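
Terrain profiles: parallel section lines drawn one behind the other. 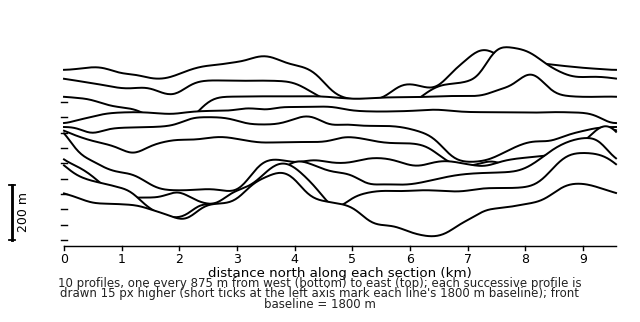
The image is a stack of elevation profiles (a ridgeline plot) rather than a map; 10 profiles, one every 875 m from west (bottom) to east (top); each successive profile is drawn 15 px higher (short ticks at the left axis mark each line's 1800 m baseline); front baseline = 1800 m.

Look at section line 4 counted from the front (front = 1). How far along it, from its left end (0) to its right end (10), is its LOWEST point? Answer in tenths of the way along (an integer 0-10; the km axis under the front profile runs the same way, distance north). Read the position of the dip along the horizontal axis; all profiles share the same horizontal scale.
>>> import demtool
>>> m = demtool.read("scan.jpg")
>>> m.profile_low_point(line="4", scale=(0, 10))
3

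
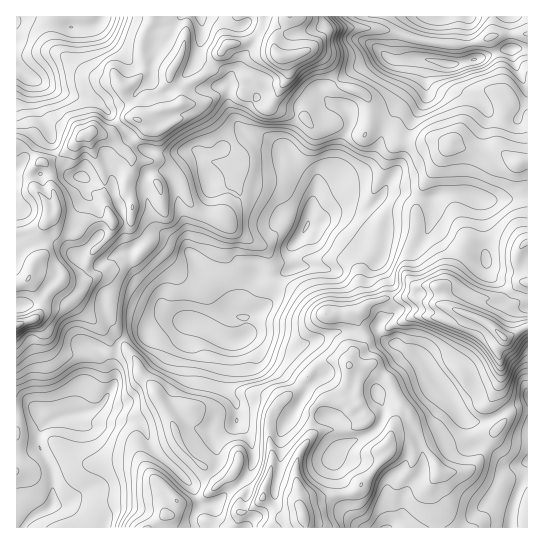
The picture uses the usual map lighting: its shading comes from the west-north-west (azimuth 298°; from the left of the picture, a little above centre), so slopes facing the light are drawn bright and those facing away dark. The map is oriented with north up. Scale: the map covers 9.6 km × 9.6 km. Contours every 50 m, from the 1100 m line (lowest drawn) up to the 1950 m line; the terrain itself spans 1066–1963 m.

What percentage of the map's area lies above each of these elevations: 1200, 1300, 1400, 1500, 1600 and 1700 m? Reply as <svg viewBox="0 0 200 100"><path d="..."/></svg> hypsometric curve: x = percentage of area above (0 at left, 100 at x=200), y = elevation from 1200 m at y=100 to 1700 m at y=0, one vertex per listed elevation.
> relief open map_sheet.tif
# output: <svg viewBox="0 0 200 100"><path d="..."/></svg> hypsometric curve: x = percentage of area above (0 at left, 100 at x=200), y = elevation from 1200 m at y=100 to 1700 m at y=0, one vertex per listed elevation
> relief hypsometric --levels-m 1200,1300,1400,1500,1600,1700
<svg viewBox="0 0 200 100"><path d="M188 100l-30-20-24-20-39-20-39-20-35-20"/></svg>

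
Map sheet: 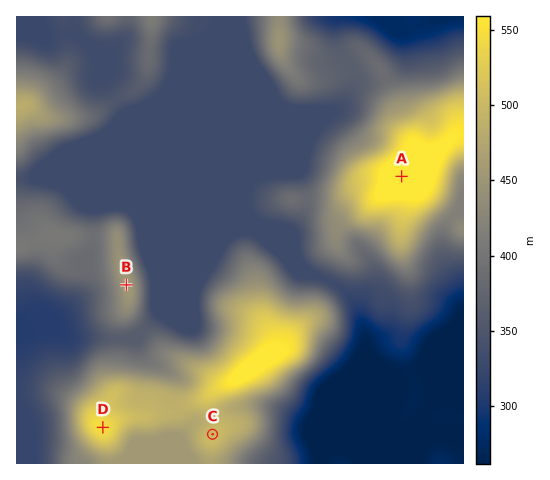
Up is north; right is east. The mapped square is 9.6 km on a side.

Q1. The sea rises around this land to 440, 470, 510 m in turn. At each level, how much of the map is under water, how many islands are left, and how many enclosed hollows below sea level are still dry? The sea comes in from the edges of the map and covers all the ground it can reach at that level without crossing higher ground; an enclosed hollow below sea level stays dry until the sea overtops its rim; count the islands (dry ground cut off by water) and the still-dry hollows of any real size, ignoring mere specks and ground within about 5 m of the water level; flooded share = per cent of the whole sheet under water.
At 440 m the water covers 79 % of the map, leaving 2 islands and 0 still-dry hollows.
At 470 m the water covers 85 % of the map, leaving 1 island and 0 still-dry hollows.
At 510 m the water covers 93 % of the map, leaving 2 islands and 0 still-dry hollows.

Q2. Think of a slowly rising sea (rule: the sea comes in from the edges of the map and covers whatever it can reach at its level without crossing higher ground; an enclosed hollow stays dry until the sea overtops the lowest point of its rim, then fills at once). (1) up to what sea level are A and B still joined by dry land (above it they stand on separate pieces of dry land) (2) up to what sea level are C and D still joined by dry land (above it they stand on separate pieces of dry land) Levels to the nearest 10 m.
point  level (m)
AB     330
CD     490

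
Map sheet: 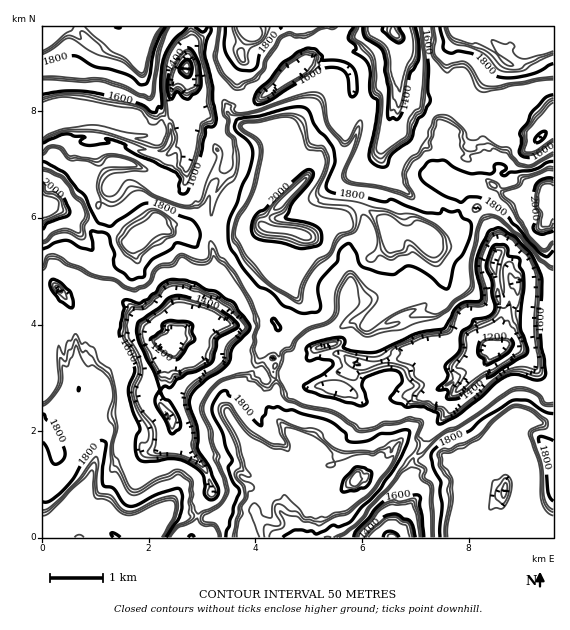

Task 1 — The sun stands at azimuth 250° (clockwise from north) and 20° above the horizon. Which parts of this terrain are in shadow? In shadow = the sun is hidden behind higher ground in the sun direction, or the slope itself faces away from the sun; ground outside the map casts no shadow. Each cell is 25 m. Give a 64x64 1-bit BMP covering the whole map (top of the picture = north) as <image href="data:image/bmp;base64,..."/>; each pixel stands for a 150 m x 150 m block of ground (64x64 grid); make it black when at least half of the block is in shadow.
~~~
<image width="64" height="64" href="data:image/bmp;base64,Qk0+AgAAAAAAAD4AAAAoAAAAQAAAAEAAAAABAAEAAAAAAAACAAATCwAAEwsAAAIAAAAAAAAA////AAAAAAAAAYAYAcAAAAAA4AIB4AAAAADwJgDwAAAAcPgkAvAAAQDw/AAB+ABDA/B+AABwAMMDuDwAAHgAwwP4eAAB/AADA/h4AADeAAMB+DAAAA4AAwH/4AAA3wAHAP4ADh4HAAcAdgA8PAeABwB3AHj5gcAHAP+A8+eTwAMA/wDgD4DwBwD/AeD+AfAfAP4AA+QD8AcA/gAXgAEYDwD/AD+AAwgAAf+ANgAHGAwH38AGAw84BCefwAMGABmALz/AA2AAD4AOP+ABgAAPgAg/4ADAAA4AAD/AAAAAFgAAPwAACAAcAAA7AAAMADzAAAWAAI4AGcAgAwAAzgAF4EABAADmAAfwAAYAAGYAB/AAAwAAYAAH8MAIgAAwACfwAAwEAAgAJ/AABAgADAQz4UQAAAA+ADPgBgDAAHkAc4CHAeAP8YnzgAcDwAIDH8AAP4PwAyD4AAB/w/QB/wQAAP/PwADwPAAA/+hAAH/4AOF94GAAf4AAAPIN4gAfgAAYHn9CAB/gCDw8P8IAf/AMfhg+wAB/8Az+AfDgAP/4Dg4AAMAA/vgeDgAAgCH8ODwGAAGBwNw4AAMAAcGAPDgAAQAH4Bg4fAAAAAPwDAB8AAAAA/AGAHwAAAAH8B8AfAAAAAfwHwB8AAAAB/BugP4AAEAH8AYB/gAAIAPwHgP8AAAAA/AcAfgAAA=="/>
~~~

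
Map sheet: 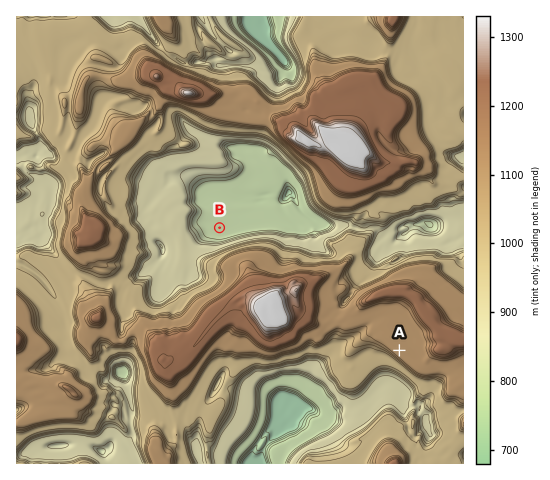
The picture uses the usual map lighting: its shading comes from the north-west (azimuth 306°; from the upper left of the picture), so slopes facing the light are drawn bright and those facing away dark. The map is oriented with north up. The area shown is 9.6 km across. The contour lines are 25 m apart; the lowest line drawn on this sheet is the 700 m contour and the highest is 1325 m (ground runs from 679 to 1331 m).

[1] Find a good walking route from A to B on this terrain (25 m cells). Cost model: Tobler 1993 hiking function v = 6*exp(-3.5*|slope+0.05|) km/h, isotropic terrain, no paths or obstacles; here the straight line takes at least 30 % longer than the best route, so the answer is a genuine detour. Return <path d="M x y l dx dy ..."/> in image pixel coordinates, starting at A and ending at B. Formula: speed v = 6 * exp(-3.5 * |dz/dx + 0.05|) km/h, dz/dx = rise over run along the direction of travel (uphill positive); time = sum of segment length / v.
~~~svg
<path d="M399 350l-10-10-3-1-8-9-2-1-2-2-4-2-30-16-1-2 0-3-3-5 0-4-7-14 0-7-1-2-9-5-11 0-7-3-4-5-5-2-2-5-7-3-6-6-14-7-33 0-5-2-5-6"/>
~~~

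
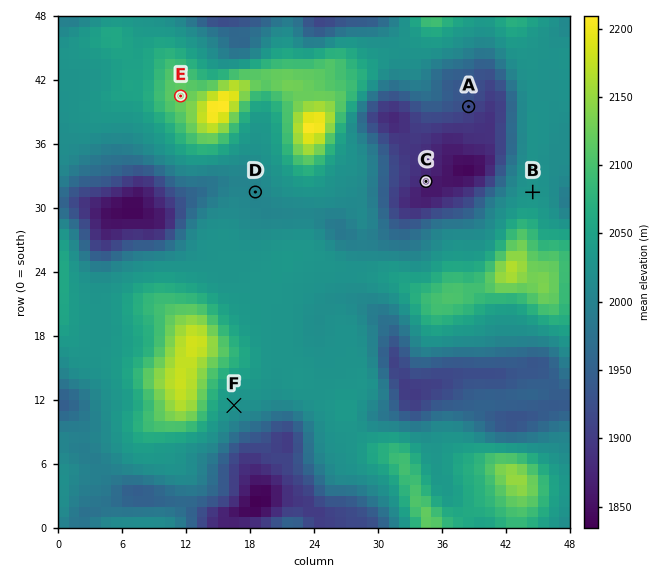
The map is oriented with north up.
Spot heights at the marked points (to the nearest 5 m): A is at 1920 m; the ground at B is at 2030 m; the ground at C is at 1870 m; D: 2005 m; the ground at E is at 2120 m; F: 2025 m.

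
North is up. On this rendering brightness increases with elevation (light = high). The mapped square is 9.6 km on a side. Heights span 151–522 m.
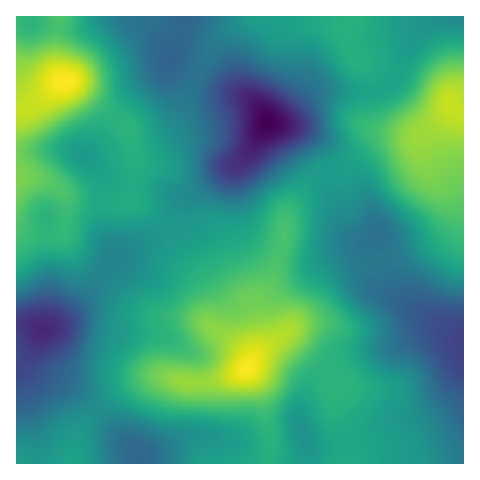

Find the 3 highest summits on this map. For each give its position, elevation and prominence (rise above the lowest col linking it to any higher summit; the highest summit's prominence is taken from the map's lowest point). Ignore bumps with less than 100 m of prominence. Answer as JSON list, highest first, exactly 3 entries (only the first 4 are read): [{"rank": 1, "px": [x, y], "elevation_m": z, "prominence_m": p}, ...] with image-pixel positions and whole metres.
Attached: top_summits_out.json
[{"rank": 1, "px": [66, 82], "elevation_m": 522, "prominence_m": 371}, {"rank": 2, "px": [248, 369], "elevation_m": 521, "prominence_m": 171}, {"rank": 3, "px": [449, 104], "elevation_m": 491, "prominence_m": 136}]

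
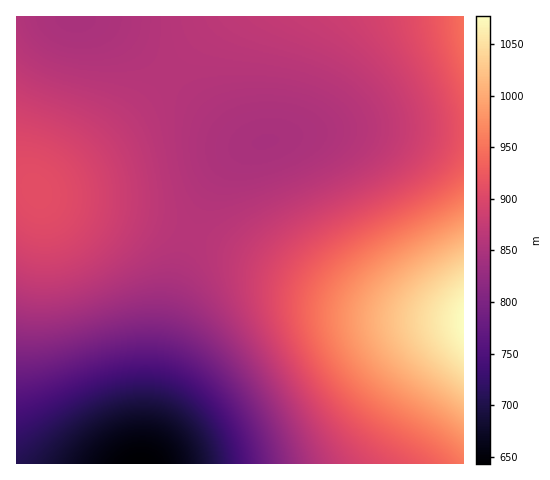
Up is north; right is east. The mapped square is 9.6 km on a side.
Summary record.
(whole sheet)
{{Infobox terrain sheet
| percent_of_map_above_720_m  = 94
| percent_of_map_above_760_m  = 90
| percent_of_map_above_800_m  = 86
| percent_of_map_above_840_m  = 81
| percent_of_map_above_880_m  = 40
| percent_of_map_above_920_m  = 19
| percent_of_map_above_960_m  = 11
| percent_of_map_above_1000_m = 6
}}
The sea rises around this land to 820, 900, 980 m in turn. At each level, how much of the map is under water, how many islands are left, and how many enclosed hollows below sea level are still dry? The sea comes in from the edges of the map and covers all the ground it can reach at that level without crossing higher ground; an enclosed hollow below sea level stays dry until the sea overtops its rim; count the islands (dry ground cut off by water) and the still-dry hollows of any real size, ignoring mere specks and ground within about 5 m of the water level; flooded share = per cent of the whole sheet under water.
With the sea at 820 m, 16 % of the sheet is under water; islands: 0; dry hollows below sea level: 0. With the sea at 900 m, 72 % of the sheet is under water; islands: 0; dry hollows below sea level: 0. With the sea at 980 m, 92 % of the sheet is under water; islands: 0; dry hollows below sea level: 0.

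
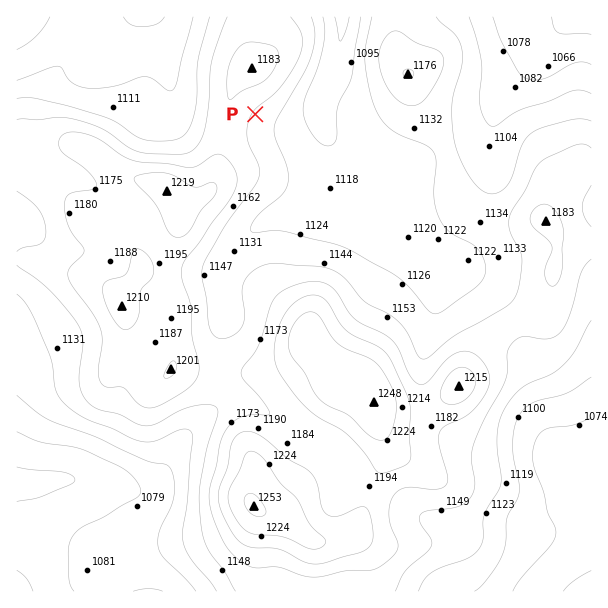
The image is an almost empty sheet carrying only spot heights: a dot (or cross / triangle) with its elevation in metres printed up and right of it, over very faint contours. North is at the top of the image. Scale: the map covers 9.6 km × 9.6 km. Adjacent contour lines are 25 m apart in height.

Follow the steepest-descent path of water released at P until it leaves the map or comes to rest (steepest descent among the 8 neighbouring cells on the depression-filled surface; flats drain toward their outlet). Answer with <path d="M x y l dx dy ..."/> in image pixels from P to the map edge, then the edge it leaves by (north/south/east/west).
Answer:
<path d="M255 114l6 6 3 2 44 0 10-11 2-3 0-6 1-1 0-3 11-20 0-3 3-6 0-4 1-2 0-4 2-2 0-6 1-1 0-8 2-1 1-24"/>
exit: north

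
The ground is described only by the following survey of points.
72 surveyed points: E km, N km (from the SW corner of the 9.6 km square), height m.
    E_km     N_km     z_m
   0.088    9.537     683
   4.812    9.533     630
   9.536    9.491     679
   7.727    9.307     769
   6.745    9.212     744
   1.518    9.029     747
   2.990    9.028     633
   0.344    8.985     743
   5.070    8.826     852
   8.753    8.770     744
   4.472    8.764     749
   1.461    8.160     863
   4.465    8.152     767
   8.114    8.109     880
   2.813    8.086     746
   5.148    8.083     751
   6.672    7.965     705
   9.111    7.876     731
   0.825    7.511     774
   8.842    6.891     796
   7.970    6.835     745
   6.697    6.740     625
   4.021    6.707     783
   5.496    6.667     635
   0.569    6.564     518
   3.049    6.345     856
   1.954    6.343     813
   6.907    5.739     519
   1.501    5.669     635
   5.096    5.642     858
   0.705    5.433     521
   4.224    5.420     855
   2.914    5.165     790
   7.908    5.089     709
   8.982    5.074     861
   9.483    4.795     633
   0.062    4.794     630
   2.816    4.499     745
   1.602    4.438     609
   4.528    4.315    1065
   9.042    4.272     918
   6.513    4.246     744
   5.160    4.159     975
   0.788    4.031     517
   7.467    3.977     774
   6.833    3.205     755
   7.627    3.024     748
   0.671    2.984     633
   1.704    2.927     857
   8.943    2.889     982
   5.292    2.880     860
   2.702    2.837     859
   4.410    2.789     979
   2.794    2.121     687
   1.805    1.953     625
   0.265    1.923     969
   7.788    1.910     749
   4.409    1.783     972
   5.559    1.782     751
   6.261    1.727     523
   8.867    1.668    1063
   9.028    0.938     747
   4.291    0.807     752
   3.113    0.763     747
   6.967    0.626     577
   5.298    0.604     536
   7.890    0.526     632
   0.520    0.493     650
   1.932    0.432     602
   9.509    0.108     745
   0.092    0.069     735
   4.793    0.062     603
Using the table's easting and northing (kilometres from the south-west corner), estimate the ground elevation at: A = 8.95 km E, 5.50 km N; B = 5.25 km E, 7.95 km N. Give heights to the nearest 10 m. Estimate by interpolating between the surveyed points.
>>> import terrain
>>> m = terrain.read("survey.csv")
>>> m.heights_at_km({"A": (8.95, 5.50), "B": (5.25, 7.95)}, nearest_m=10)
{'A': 860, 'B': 740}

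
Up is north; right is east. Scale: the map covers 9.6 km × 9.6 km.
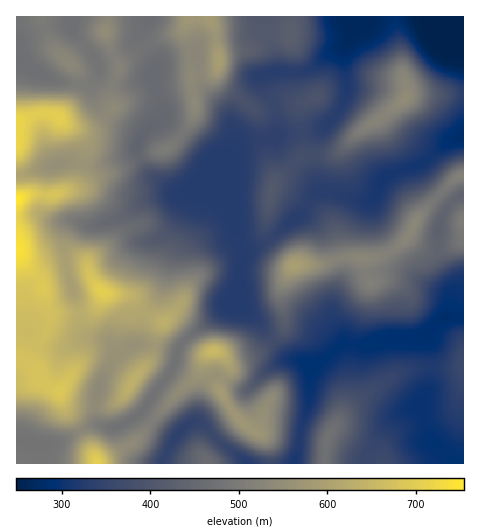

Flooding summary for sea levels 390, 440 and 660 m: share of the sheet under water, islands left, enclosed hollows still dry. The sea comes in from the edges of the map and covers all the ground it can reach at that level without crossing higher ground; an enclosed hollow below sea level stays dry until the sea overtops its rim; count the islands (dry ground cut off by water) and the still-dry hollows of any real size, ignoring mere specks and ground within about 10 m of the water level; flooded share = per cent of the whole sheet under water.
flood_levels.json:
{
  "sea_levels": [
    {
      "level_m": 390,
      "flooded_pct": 40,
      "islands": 2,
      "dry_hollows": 0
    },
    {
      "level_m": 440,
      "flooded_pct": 50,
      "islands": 1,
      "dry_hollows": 0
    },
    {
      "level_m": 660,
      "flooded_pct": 95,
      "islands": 1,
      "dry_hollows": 0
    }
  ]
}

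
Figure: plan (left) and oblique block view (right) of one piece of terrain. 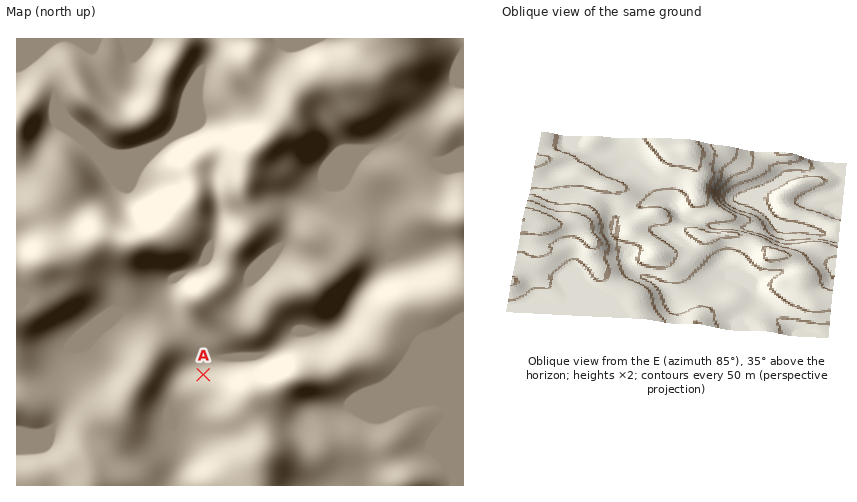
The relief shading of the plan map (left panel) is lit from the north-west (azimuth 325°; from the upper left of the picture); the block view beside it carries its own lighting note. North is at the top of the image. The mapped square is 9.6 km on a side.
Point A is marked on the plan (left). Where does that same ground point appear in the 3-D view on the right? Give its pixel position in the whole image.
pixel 605 211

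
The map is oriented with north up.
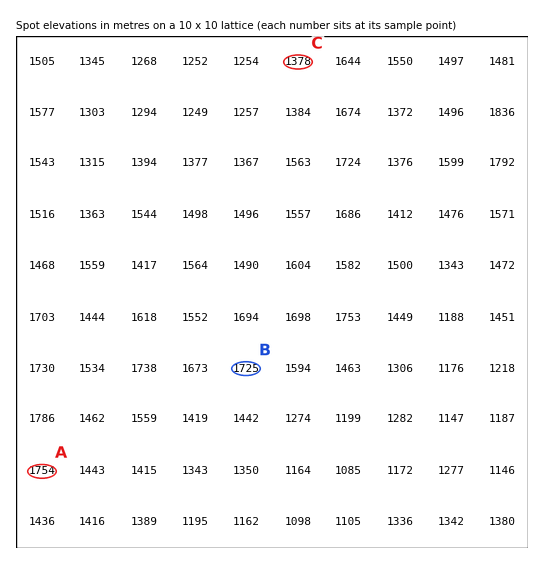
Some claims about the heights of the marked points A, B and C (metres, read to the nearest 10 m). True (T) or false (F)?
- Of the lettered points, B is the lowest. F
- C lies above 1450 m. F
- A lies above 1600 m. T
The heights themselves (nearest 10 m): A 1750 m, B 1730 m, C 1380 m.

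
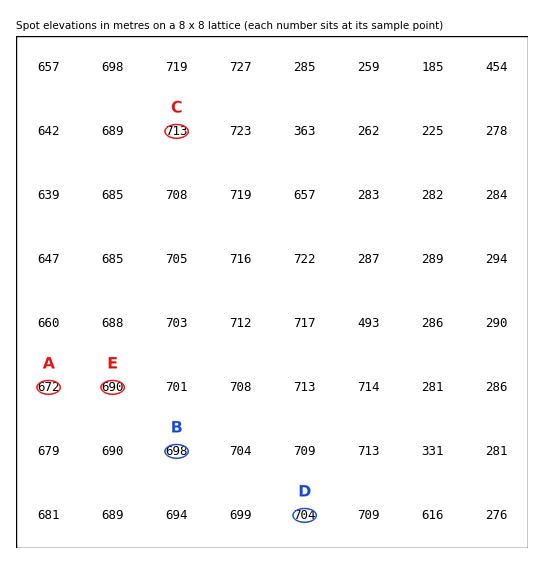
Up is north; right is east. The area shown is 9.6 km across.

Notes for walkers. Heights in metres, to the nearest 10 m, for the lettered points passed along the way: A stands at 670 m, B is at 700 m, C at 710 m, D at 700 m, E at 690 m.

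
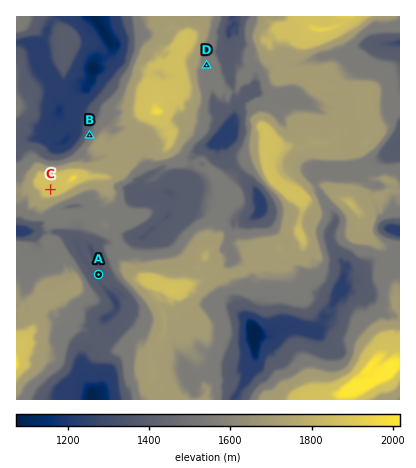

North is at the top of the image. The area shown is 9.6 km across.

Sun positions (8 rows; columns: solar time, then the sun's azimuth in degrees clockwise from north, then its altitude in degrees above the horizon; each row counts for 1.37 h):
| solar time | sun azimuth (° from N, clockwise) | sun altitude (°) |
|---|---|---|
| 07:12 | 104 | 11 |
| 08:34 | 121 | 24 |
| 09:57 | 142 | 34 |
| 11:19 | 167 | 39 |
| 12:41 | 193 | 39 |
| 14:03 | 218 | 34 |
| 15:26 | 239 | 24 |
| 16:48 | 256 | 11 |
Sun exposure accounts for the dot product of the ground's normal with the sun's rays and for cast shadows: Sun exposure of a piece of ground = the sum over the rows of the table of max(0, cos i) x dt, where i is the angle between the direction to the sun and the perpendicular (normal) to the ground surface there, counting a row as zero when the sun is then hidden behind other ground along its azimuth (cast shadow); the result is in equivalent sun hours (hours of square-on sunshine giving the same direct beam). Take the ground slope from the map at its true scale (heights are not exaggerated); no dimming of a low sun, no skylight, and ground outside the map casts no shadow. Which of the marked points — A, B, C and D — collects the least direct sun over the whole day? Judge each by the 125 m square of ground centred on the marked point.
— B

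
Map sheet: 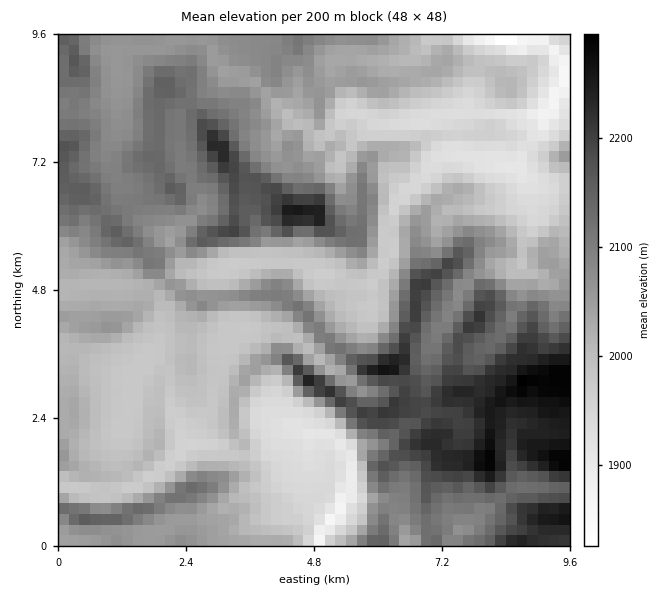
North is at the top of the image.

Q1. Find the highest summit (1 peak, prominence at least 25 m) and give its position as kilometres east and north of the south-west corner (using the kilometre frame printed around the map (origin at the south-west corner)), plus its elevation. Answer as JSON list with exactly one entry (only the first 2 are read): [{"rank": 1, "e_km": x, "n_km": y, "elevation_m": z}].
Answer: [{"rank": 1, "e_km": 8.71, "n_km": 3.06, "elevation_m": 2303}]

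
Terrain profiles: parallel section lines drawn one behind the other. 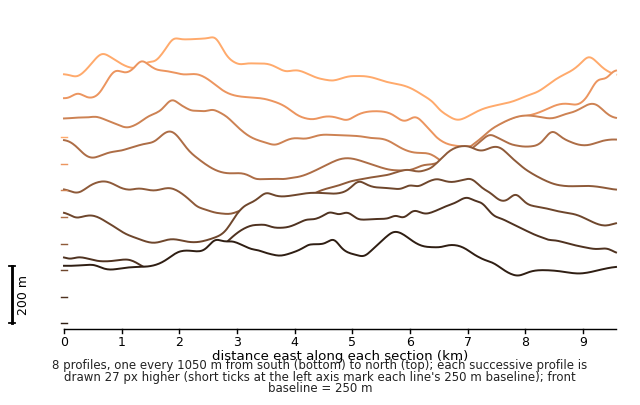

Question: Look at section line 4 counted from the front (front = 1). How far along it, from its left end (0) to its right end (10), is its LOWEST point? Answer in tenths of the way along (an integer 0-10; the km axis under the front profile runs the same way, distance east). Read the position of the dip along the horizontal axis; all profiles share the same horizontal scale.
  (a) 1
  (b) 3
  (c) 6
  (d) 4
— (b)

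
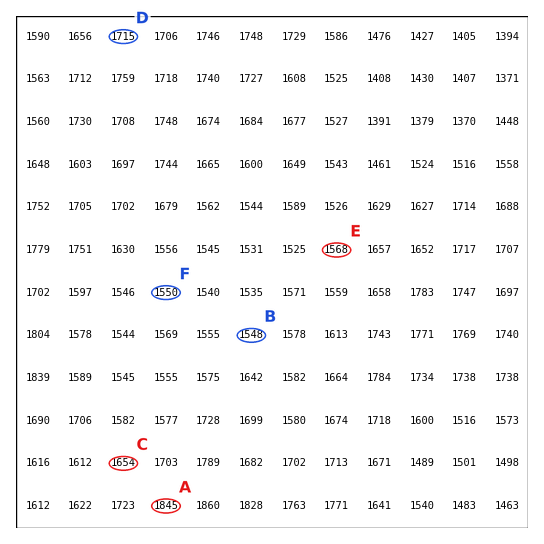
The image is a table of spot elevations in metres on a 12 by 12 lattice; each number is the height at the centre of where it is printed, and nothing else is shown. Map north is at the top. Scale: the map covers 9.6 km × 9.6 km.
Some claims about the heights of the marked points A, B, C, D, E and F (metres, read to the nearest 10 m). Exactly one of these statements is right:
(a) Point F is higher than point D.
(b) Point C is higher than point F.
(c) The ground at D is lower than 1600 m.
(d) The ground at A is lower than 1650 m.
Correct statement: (b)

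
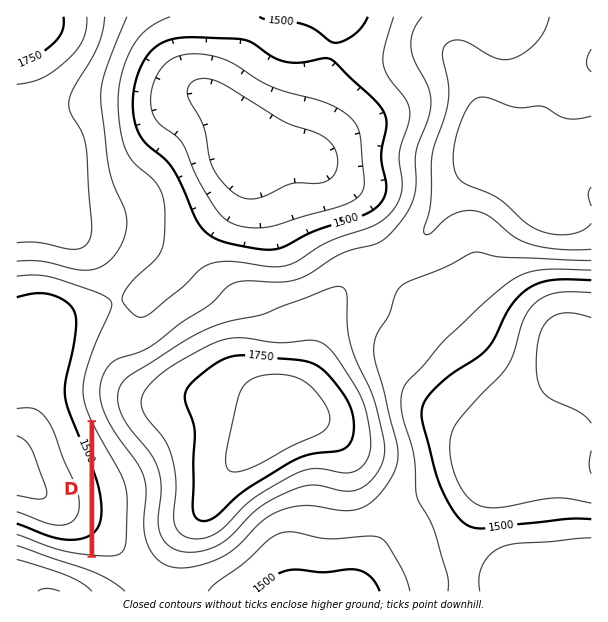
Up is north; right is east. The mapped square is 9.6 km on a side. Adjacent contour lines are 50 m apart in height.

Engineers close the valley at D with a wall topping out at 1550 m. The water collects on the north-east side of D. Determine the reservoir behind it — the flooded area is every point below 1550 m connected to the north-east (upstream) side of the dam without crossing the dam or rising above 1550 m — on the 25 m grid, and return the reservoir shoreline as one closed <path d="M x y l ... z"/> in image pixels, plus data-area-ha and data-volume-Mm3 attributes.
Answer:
<path d="M95 427l-1 128 22 1 6-3 4-7 0-7 1-2 0-46-1-2-2-9-9-18-7-10-13-25z" data-area-ha="90" data-volume-Mm3="22.38"/>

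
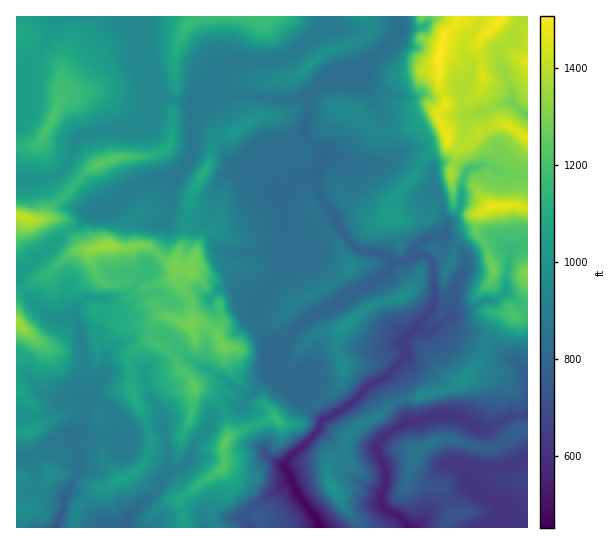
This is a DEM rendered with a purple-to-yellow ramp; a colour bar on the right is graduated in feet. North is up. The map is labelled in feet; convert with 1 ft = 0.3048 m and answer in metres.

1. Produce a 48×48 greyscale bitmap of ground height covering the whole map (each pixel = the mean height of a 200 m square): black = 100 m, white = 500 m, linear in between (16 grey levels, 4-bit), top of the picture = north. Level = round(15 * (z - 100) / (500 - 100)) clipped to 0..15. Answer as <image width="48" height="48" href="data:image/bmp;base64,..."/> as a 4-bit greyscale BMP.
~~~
<image width="48" height="48" href="data:image/bmp;base64,Qk32BAAAAAAAAHYAAAAoAAAAMAAAADAAAAABAAQAAAAAAIAEAAATCwAAEwsAABAAAAAAAAAAAAAAABEREQAiIiIAMzMzAERERABVVVUAZmZmAHd3dwCIiIgAmZmZAKqqqgC7u7sAzMzMAN3d3QDu7u4A////AHdlZ2ZmVnd4h3ZVVUQyI0VUQyM0REMzM3d2V3ZmZnd4h3ZVVUQyJGZUMzRERVQzM3d2Z3d3ZmeJiHh2VEMiRnZDNEREREMzM3d3ZneHd2aImIiHZDMjV3ZUNFVERDMzRHd3dneIiHZ3iZmYdTI0Z3ZUNGVURDNERHd3dmd3iHdneJqYdTI0Z3ZkNGZUQzM0RGZ3Zmd3d4d3eJqYZTI1Z3ZTNGZURERERHdmZmZ2Z4d4eJqYZWQ0ZnZTRWZlVVVVRIh2ZmZmZ4d4h4qodndTRmdUNFVWZVRFVYiHZmZ2d4d5mImZmJh2NWZ2QzREREREVYh3dmd3eIeImIiIiZh2Q0VmZUMzM0RERIh3d2d3iYiJqYh3iIZmZURVZlVUREVVVYh3dmZ4mYiZqZiHd2ZmZmREVWd3ZmZmVYh3d3d4mImaqpiIZmZmZmZERFVnd3dmZYiIh3d4iImaqZmYZmZmZnZVREVWZ3d2ZYiZh3d4mImqmZqYZmZmZndlVERVZnd2ZZmpl3iImZmqqquqdmZmZ3ZVVERVVmd2Zqqph3iImaqqqqupZmZmZ3ZlVERFVWd3d7uYh3iJmaqquqqXZmZmd3dlVEREVWd4ibmHd4iZmaqru6qGZmZmZnh2VVRERWeJqqiIh4mZmaqqqql2ZmZmVWZ3ZmVEVWiZqpiIiIiJmaqqqZhmZmZ3ZlVnd3ZUVXiImomZiZmqmqqrqpdmZmZmdmVVZndVVXmpmomZmZqqqqq7updmZmZmZnZlVmdlZWiqq4iZmaqqqqq7uod3ZmZmZndmVVZlZmi6q5iJqru7qqqrundmZmZmZnZmVVVWZmiqqpmImrvLu6qaqXd2ZmZmZmZmZmVmZnqqqrqpmaqpmYiIiHd2ZmZmZmZ3d3ZlZ5qqqsy6mId3d3d4h3d2ZmZmZmd4iId2aKu7qsu6mHd3d3d4h3d2ZmZmZWd4iId3eb3MzJmamHd3d3d3h3dmZmZmZmZ3iHd3iazd3IiJmYd3d3d3iHdmZmZmZmZneId3may7u4iIiZiHd2ZniHZmZmZmZmZmd4d3uru7u4iIiZqYh3dmeYZmZmZmZmZmZ3h4u6q7u4mYiJqqqZh3aIZmZmZmZmZmZneIvLu7u5mZh4iZmZmHZ3d2ZmZmZmZnd3eKzMu7vJmph3d3d3iHZ3eHZmZmZmZ3d3iL3MzLzYmqiHd3d3eHZ3eId2ZmZnd3d4ic3MzM3IiamYiHd3eHZnd3h3dmZ3d3d4it3MzMy4iaqZmId3eHZmd3d3ZmZ3d3d4m93MzMu4iaqpmYh3d3ZmZmZmZmZnZmd3m83MzMvIiZqpmYh3eIdmZnd3d2ZmZmd4q9zMzMzIiJqZmId3eIdmZnd3d3ZmZmeJvN3M3MzIiJmYiId3eId2ZmZnd4dmZmZ5vd3MzMzYiJmYiId3iId3d3d3Znd3dmZorN3c3MzZiIiIiId3iZh3d4iId2d3d3ZnrN3d3MzJiIiIiHd3iJmIiJmZh3Znd3Zmmt3d3dzIiIiIh3d3iJmZmZqpmHZnd3dmms3d3dzA=="/>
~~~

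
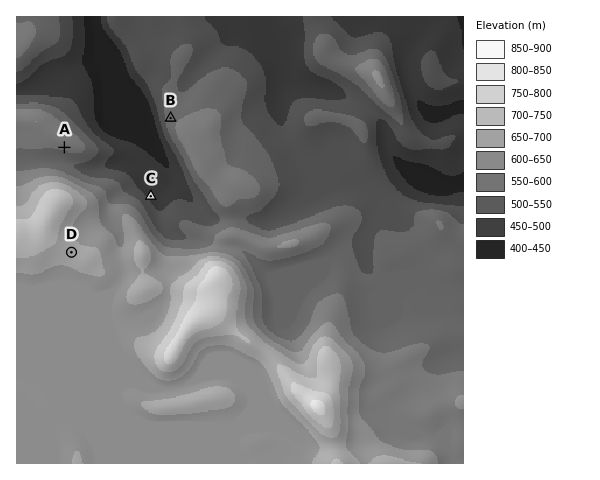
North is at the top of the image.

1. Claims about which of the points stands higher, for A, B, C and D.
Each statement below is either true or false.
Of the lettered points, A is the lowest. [false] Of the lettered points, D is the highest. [true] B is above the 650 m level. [false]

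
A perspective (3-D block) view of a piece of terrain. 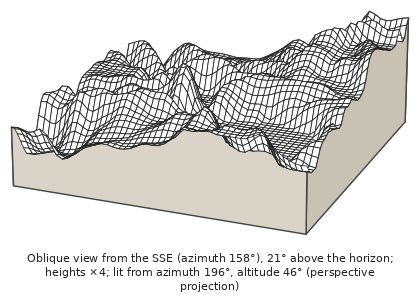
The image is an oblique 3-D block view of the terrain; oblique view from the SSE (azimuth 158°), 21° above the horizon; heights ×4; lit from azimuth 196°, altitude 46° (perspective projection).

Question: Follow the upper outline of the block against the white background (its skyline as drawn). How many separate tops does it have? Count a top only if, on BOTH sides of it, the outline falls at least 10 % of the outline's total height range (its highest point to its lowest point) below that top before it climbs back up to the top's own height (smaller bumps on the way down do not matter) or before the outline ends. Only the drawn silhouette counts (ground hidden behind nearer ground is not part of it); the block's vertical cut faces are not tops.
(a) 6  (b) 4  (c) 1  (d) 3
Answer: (d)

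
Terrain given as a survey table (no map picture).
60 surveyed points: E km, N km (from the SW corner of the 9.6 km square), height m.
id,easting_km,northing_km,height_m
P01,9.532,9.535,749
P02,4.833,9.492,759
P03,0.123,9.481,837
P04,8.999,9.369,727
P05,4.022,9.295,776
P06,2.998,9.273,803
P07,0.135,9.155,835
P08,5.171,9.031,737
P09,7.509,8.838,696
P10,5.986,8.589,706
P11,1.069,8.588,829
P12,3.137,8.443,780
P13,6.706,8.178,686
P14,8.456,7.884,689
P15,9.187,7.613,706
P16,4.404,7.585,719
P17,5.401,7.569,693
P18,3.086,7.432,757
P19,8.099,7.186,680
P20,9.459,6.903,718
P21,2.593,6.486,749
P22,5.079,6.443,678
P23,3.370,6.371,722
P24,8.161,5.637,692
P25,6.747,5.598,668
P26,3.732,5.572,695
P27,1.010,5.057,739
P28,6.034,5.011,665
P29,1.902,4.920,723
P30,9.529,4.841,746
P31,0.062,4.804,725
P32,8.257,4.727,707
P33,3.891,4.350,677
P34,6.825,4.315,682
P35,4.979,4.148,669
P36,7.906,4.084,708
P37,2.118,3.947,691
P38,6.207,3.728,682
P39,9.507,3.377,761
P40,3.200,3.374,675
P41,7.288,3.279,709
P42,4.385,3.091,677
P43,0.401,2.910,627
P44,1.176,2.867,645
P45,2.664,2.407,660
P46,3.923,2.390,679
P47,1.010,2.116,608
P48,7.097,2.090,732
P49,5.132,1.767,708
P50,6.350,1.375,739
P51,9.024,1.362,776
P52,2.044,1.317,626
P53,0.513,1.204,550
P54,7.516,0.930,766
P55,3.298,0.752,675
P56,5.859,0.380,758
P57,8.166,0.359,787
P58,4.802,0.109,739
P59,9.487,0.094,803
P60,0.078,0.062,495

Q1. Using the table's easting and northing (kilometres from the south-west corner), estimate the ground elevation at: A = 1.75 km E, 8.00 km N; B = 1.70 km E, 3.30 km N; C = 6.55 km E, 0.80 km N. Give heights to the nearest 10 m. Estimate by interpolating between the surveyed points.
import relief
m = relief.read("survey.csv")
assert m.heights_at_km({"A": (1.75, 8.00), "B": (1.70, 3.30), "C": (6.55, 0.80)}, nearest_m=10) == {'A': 810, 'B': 670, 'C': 760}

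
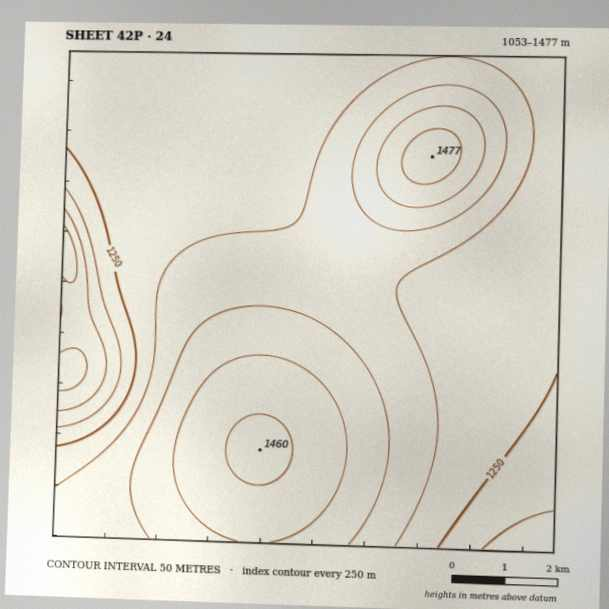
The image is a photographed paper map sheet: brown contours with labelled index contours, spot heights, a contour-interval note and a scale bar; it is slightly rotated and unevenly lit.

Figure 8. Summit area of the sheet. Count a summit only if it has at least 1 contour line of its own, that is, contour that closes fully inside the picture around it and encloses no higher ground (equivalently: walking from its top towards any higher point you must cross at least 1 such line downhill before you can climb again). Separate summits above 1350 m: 2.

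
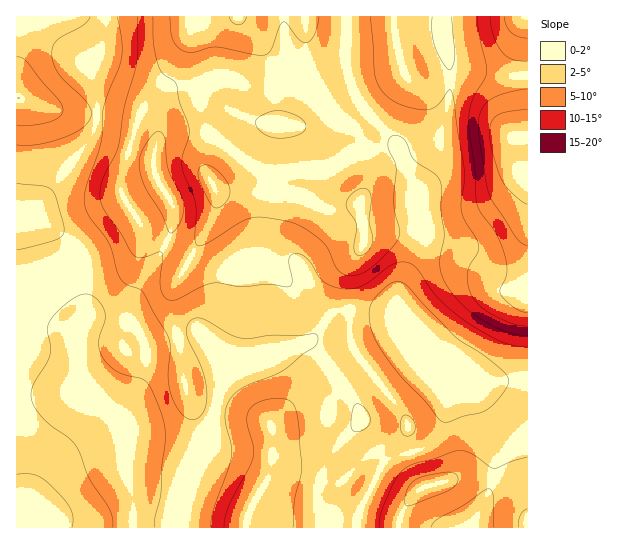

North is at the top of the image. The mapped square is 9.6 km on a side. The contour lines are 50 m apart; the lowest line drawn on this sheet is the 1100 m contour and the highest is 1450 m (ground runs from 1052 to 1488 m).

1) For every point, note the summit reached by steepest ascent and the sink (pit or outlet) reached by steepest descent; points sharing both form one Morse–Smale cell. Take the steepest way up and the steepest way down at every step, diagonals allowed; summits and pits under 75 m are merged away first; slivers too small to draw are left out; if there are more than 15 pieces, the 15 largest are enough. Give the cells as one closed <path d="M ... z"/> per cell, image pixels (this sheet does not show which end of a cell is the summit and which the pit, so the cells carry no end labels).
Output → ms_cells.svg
<path d="M346 16l-241 1-2 25-4 9-10 11 7 32 1 23-2 12-10 16 16-2 49 16 3 3 3 15 13 21 4 11-1 20-11 24-21 32-13 32-2 2-10 0 18 5 7 9 6 12 41-10 14 0 26 32 10 0 28-7 24-12 22-8 20-25 10-4 29 0 30 6-3-12 2-14 24-46 2-19-9-25-4-19-15-37-34-39-11-19-7-25z"/><path d="M101 143l-11 0-4 2-51 66-10 8-9 2 1 307 164 0 0-25 11-20 15-37 6-21 8-42 7-16-27-32-14 0-41 10-6-12-7-9-18-5 10 0 2-2 13-32 21-32 11-24 1-20-4-11-13-21-3-15-3-3z"/><path d="M370 311l-29 0-8 2-22 27-22 8-24 12-20 5-16 2-2 2-20 77-15 37-11 20 1 25 346-1 0-146-63 0-22 6-8-6-15-19-19-43-7-4z"/><path d="M442 16l-95 1-2 45 7 25 11 19 34 39 15 37 4 19 9 25-2 19-24 46 0 22 21 49 18 22 9 3 18-6 62-1 1-303-29-1-48-9-8-29z"/><path d="M105 16l-89 1 1 203 8-1 10-8 49-64 11-18 2-26-8-41 10-11 4-9 2-12z"/><path d="M527 16l-84 0 0 22 8 28 48 10 28 0z"/>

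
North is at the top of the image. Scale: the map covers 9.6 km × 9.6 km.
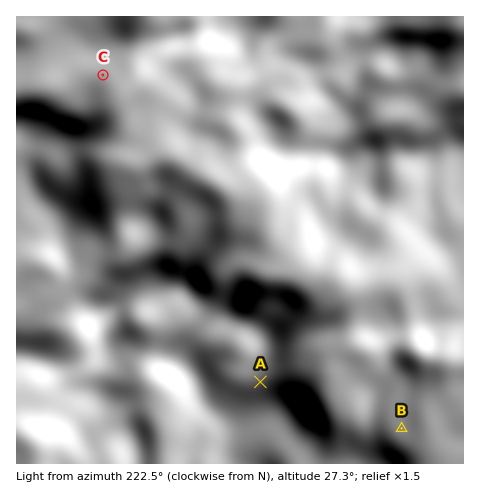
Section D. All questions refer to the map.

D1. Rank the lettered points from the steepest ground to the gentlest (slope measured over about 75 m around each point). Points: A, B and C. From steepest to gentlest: C A B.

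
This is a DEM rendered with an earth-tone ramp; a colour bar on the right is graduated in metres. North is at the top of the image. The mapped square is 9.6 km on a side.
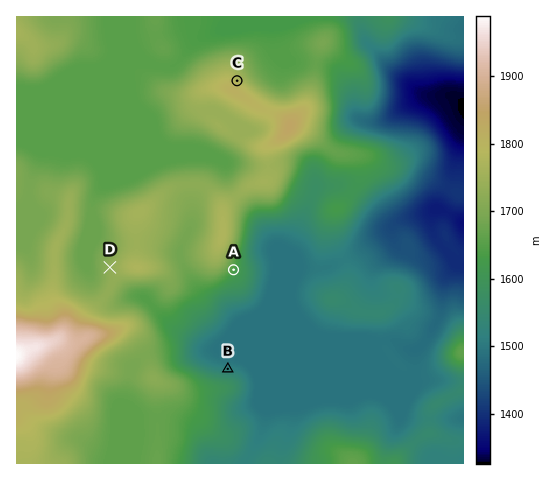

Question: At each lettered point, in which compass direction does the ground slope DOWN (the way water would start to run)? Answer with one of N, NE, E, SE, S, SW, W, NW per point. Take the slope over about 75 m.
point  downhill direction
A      SE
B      N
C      NE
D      W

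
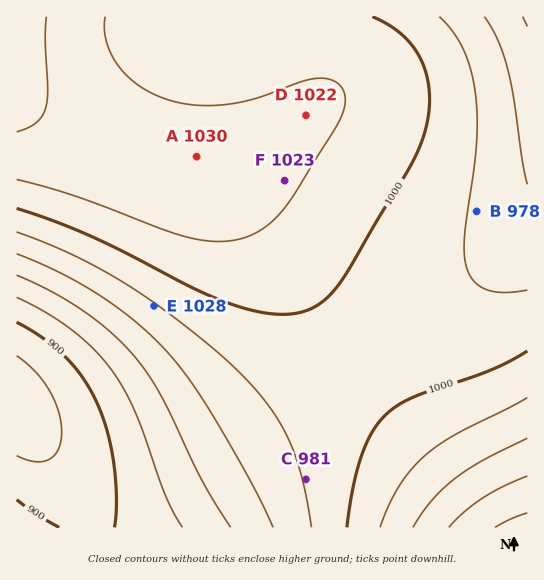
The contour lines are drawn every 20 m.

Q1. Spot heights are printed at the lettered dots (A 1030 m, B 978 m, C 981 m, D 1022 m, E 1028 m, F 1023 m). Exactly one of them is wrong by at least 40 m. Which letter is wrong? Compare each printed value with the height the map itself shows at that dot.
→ E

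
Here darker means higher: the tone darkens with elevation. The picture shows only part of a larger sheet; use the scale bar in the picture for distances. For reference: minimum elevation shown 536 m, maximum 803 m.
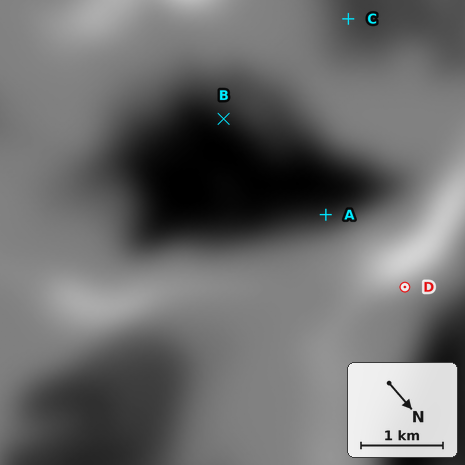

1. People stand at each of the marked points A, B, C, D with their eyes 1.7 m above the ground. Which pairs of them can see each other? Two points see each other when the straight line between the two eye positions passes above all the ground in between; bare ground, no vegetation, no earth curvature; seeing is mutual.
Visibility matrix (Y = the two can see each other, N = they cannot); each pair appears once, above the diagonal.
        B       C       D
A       N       N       Y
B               Y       N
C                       N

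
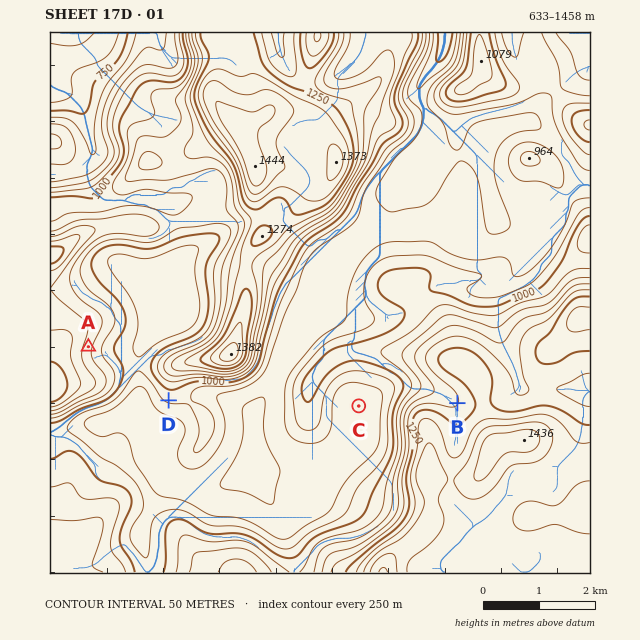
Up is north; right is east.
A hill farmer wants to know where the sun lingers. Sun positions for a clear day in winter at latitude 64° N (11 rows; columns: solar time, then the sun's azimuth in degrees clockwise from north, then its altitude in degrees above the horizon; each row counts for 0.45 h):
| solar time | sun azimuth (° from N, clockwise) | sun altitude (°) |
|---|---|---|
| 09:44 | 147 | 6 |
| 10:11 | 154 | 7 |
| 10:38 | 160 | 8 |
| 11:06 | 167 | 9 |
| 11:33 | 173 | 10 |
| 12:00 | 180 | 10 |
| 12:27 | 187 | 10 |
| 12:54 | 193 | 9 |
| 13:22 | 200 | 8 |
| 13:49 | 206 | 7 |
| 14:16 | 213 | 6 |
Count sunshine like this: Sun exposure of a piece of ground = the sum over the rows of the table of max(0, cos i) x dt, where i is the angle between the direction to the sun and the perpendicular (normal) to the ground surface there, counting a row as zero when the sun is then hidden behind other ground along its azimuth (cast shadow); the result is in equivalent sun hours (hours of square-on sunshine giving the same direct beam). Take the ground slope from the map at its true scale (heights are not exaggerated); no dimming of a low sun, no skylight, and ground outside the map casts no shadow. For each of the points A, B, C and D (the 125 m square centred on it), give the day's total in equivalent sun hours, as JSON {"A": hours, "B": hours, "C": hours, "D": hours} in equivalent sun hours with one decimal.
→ {"A": 1.0, "B": 0.2, "C": 0.5, "D": 1.6}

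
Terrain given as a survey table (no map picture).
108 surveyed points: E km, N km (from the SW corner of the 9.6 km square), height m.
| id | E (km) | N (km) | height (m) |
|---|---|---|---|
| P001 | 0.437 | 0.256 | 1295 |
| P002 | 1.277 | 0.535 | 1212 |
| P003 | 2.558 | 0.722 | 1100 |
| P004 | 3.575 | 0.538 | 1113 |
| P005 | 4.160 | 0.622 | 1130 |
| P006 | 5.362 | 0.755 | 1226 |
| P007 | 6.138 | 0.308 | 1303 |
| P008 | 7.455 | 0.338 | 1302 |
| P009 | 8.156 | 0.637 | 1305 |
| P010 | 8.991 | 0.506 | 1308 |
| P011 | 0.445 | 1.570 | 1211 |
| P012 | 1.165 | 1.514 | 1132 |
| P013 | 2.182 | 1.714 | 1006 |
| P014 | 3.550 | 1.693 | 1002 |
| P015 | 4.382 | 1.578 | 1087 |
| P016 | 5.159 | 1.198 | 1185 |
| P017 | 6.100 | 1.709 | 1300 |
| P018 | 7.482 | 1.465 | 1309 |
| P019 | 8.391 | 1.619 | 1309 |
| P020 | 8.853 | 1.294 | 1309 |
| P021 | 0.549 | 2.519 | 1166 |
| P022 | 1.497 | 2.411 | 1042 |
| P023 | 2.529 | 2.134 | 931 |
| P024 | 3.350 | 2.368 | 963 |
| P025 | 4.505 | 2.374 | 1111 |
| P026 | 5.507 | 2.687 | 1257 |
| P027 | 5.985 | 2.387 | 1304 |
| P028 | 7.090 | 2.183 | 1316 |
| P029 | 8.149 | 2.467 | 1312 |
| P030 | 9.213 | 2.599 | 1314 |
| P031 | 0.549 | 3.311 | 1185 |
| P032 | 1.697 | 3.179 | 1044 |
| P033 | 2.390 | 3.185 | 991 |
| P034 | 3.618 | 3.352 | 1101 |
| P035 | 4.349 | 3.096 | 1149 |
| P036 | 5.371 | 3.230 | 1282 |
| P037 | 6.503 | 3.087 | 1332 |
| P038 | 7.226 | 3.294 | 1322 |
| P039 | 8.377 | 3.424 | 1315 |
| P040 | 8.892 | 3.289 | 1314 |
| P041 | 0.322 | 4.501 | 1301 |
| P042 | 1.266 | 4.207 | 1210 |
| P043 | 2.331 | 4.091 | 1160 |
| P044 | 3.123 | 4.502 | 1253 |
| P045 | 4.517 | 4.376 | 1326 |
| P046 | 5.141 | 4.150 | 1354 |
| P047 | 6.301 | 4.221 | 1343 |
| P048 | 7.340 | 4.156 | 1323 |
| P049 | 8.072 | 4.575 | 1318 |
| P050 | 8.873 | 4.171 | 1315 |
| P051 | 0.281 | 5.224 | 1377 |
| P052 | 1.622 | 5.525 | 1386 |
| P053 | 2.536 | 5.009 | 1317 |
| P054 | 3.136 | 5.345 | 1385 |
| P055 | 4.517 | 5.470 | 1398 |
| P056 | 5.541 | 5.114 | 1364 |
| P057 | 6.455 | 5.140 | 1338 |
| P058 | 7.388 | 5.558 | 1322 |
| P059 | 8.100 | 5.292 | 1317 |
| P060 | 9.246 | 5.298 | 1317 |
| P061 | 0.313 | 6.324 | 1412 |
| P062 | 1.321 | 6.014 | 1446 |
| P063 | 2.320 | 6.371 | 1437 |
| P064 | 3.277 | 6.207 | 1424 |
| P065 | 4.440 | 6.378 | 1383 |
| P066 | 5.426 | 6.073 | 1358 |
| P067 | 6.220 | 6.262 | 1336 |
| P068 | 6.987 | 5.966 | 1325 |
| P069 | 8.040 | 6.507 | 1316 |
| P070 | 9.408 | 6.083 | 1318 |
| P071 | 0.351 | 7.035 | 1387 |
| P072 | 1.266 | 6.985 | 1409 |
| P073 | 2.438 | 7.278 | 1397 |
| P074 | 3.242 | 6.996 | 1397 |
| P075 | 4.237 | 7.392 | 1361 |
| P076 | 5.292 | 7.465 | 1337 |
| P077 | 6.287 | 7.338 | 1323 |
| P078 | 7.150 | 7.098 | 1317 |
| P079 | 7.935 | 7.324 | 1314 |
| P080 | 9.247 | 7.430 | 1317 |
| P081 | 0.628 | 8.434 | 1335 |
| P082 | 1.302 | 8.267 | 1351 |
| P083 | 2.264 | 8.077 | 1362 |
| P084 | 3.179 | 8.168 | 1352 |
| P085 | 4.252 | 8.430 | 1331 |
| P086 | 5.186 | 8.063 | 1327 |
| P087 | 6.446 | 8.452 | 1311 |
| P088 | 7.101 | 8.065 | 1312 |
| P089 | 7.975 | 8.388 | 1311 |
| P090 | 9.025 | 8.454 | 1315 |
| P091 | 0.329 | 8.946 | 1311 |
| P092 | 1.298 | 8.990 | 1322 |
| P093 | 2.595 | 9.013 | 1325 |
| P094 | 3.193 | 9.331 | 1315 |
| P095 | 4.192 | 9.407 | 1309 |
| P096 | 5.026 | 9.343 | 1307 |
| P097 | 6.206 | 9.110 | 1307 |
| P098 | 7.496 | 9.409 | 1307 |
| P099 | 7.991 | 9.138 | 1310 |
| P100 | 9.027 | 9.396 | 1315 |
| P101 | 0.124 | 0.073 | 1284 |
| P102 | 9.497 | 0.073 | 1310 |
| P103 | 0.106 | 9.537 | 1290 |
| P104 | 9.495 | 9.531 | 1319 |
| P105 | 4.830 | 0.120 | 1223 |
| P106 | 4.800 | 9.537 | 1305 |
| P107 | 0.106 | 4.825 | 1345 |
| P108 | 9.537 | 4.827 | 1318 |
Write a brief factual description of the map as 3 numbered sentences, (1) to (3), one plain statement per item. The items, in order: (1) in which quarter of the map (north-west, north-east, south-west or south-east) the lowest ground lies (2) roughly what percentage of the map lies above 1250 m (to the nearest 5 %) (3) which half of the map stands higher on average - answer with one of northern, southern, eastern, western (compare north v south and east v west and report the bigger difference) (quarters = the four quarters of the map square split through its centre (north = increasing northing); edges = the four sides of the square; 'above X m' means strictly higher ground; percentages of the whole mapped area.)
(1) The lowest ground is in the south-west quarter.
(2) Ground above 1250 m makes up about 75 % of the sheet.
(3) The northern half stands higher on average than the southern half.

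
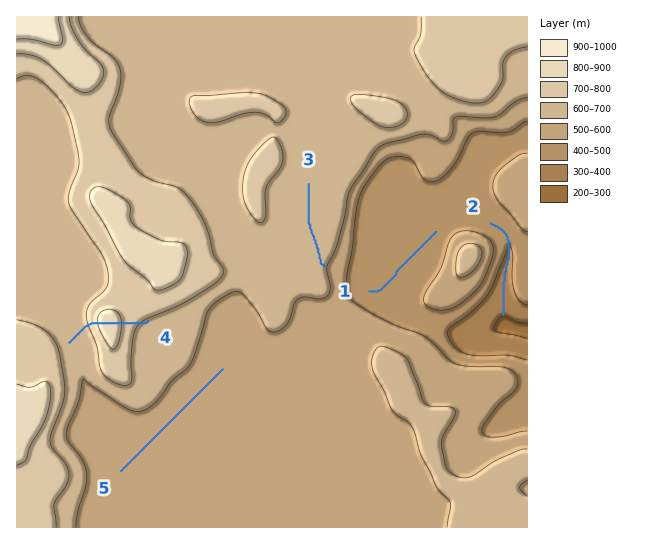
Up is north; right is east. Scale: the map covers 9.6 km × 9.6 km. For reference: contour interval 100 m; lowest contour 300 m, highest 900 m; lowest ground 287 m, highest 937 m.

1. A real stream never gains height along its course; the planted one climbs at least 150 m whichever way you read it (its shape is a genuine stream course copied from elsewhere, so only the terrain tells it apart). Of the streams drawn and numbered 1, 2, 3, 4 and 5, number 4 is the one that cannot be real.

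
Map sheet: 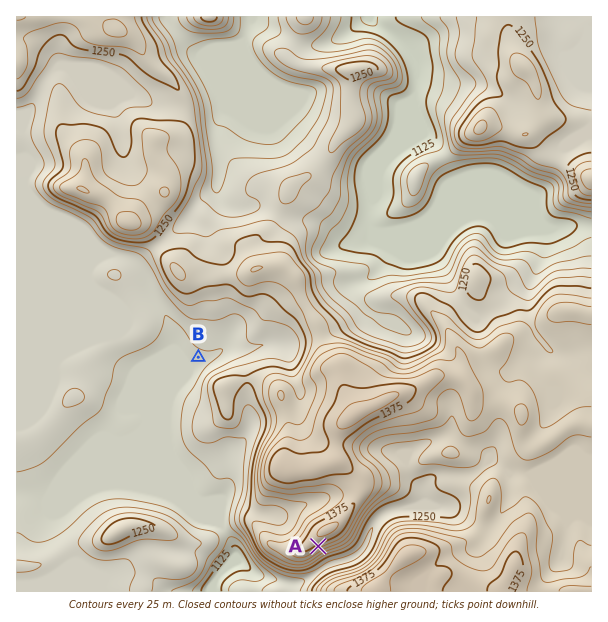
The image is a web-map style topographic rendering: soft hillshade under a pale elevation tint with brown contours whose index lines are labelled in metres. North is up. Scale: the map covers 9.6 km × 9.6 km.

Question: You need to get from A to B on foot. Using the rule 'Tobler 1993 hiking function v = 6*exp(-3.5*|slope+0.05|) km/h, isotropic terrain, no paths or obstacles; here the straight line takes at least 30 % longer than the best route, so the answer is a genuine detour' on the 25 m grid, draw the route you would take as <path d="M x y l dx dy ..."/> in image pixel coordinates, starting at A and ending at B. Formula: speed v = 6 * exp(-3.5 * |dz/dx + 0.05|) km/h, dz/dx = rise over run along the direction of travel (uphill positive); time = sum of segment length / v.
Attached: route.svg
<path d="M318 546l-15 8-6 0-6-3-34-35-8-15 0-46-4-9-11-11-12-6-9-9-13-27 0-33-2-3"/>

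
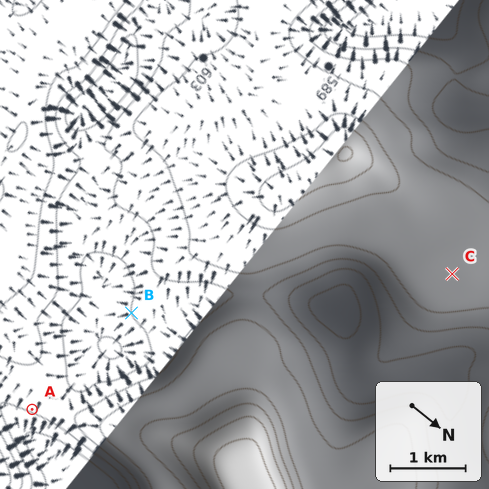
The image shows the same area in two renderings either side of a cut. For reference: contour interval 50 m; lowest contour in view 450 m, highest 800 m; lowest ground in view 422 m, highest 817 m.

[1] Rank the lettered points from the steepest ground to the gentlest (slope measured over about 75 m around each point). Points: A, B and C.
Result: A B C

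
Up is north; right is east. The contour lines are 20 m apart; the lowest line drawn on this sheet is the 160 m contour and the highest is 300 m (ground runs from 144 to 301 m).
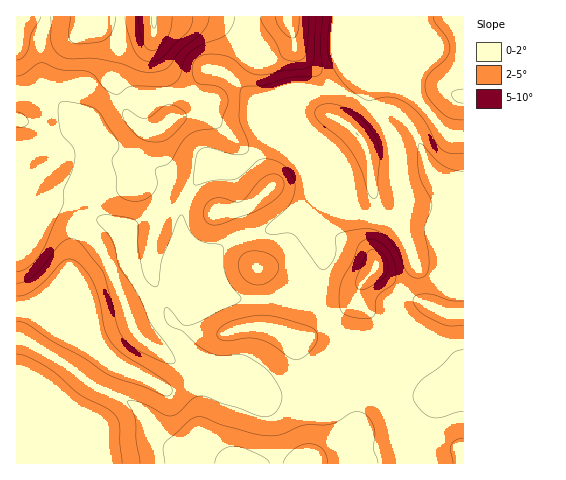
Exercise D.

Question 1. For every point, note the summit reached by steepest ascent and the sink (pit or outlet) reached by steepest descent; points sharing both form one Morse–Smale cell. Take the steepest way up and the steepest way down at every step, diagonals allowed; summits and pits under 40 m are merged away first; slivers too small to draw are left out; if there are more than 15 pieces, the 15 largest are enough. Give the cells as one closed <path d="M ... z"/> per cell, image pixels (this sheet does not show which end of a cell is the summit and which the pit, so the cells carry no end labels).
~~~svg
<path d="M463 16l-447 1 1 447 54 0 1-23 2-8 0-19-2-4 22 7 23-52 49 24 29-4 21 4 20 0 9-3 4-4 4-6-1-2-14-12-36-1-9 5-16-23 8-25-21-24 1-23 16-41 1-17 8-21 13-17 31-13 12 0 12-11 7-13 13-5 22-23 6 16 24 21 27 66 20 6 21 1 2-2 0-19-6-24-1-31-5-15-16-23-1-15 1-4 20 0 11 3 15 9 29 35 5 2 11 0z"/><path d="M392 87l-20 0-1 16 5 12 12 14 5 15 1 31 6 24 0 19-2 2-21-1-20-6-27-66-24-21-6-16-22 23-13 5-7 13-12 11-12 0-28 12-13 12-8 15-3 12-1 17-14 35-3 29 21 24-8 25 16 23 9-5 36 1 14 12 0 4-7 8-10 4 20 2 14 4 38-3 13-5 15-18 8-6 6 0 18 8 26 27 3 0-2 3-1 12 5 16 5 34 60 0 1-327-12-1-5-2-30-36-14-8z"/><path d="M349 364l-6 0-8 6-12 15-8 5-37 6-9 0-14-4-39-3-19-4-31 4-49-24-23 52-22-7 2 4-2 49 330 1-4-34-5-16 1-12 2-3-3 0-26-27z"/>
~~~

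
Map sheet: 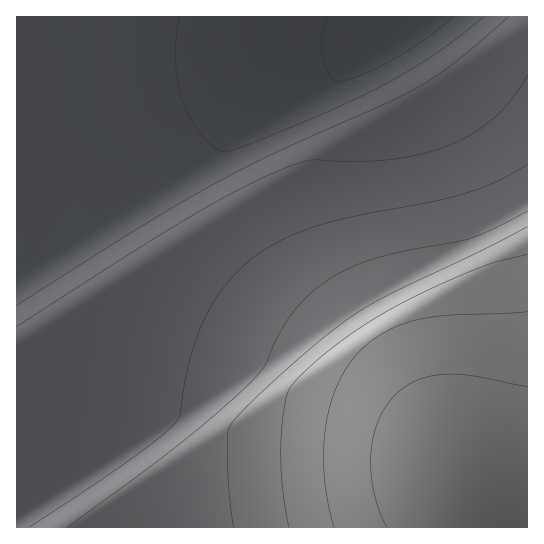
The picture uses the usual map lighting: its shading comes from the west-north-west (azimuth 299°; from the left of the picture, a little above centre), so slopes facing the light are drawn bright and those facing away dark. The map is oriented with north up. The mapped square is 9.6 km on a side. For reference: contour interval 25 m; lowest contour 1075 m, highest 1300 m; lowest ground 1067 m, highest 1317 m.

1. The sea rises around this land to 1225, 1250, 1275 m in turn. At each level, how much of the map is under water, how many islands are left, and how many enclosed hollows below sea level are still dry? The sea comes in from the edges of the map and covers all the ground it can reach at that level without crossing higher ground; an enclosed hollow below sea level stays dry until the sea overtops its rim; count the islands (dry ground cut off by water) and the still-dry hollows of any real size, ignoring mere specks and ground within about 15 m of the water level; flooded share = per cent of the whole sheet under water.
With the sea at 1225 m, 75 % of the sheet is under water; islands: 0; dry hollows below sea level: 0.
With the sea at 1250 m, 80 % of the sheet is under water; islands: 0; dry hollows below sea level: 0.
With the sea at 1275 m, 85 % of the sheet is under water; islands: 0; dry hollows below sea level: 0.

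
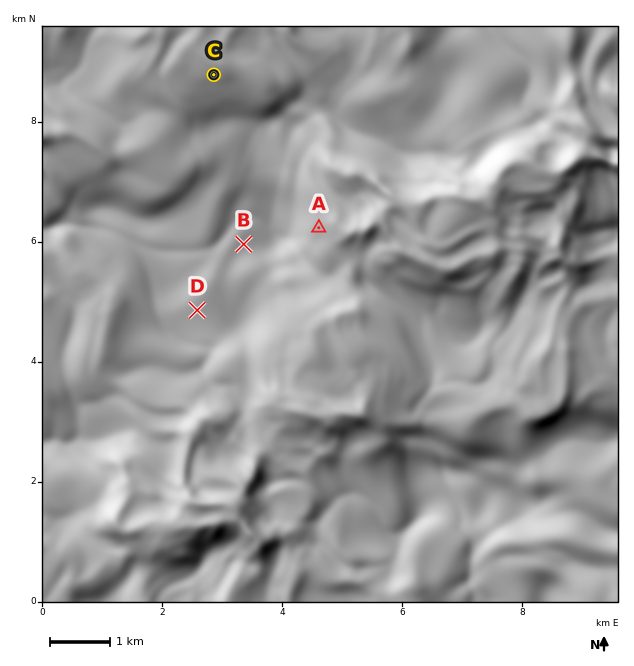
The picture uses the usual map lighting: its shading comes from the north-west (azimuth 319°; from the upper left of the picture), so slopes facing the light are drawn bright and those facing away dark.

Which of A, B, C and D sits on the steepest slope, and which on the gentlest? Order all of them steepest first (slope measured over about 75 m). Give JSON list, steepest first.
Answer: ["A", "C", "B", "D"]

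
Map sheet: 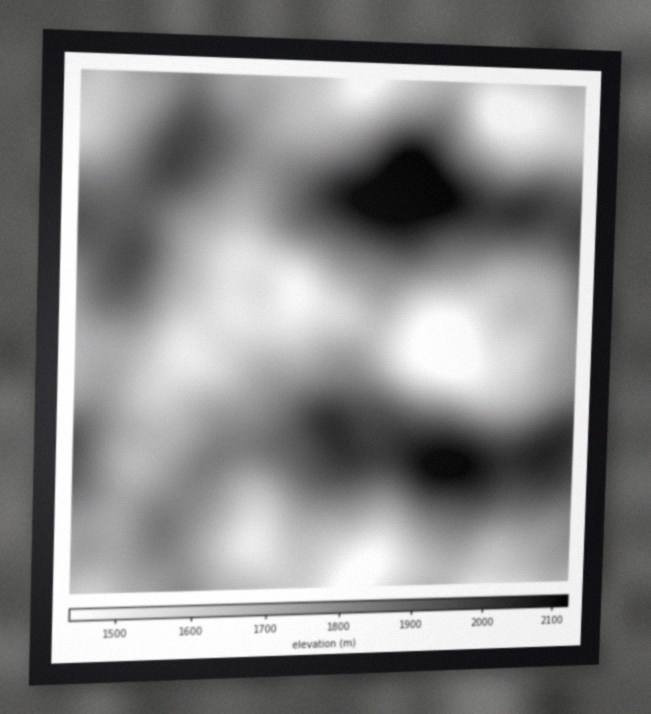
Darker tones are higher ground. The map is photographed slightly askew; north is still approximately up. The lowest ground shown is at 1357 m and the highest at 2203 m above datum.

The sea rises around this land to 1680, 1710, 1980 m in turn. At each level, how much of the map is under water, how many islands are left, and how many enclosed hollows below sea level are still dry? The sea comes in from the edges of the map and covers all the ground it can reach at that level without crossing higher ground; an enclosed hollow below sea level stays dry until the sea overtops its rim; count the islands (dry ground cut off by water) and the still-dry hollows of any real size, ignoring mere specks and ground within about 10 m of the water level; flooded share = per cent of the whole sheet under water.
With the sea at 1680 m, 15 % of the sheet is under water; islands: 0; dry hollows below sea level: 1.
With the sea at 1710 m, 18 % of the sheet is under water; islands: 0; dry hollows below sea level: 1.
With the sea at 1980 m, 86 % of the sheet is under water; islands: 3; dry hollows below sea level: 0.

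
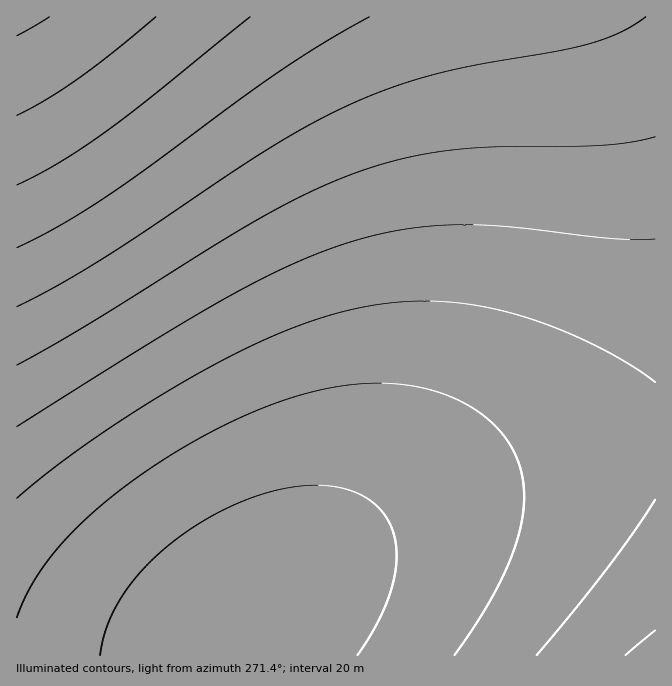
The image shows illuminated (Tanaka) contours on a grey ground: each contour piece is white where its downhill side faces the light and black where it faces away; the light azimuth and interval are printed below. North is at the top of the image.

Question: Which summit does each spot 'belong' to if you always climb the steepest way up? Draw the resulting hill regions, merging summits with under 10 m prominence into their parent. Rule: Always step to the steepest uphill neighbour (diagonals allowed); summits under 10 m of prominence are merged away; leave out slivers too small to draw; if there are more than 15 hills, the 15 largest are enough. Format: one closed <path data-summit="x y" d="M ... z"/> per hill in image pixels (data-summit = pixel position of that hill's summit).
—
<path data-summit="17 17" d="M655 16l-639 1 1 639 210 0 2-16 4-6 12-13 80-62 65-40 77-35 65-21 72-17 52-6z"/><path data-summit="655 655" d="M655 441l-51 5-72 17-65 21-77 35-65 40-80 62-12 13-5 13 0 8 427 1z"/>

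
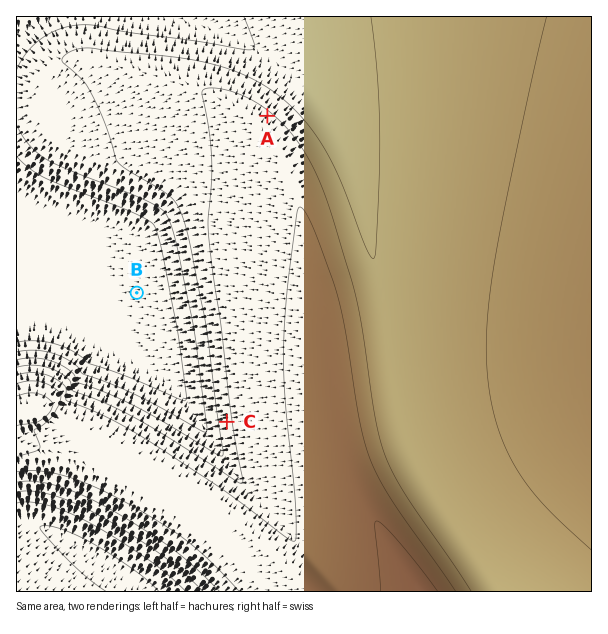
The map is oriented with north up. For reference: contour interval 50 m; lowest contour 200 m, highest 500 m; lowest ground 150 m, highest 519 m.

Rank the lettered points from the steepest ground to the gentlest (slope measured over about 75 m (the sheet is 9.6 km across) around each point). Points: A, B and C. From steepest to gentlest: C A B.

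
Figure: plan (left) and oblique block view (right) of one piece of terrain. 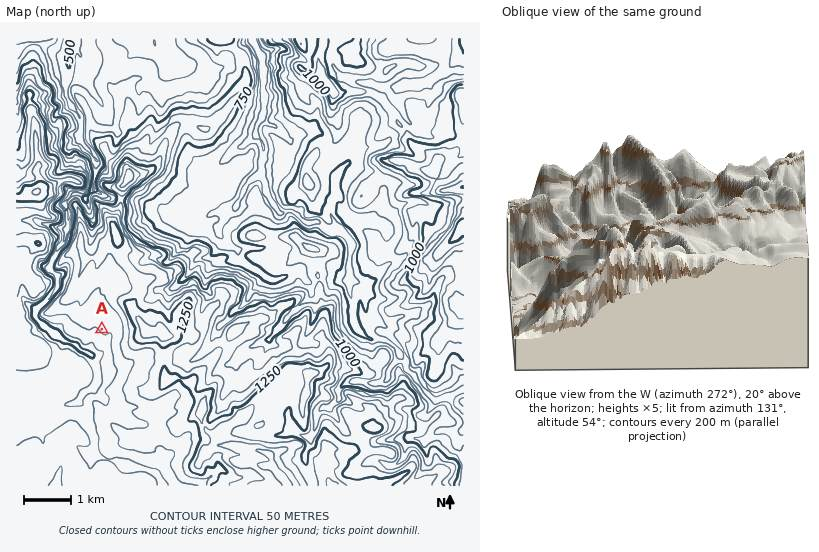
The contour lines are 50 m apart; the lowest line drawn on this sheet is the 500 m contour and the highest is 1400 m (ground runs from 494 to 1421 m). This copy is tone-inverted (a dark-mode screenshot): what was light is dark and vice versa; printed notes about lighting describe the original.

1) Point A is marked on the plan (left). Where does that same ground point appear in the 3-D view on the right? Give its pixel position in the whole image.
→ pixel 704 242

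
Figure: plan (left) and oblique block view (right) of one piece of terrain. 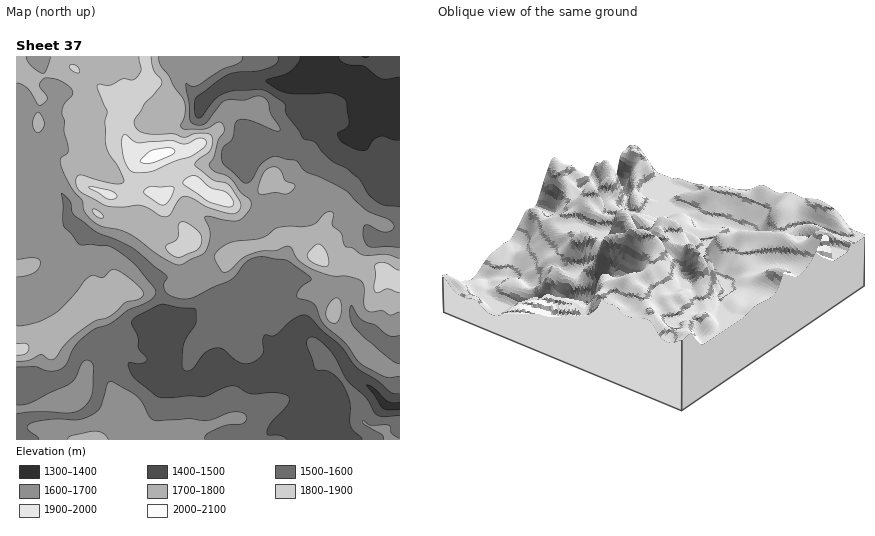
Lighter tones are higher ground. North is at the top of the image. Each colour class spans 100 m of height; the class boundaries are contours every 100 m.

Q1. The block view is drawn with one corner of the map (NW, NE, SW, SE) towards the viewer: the NW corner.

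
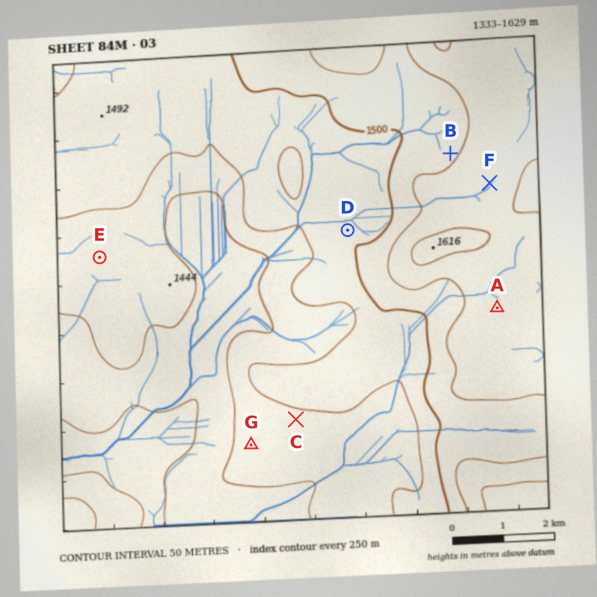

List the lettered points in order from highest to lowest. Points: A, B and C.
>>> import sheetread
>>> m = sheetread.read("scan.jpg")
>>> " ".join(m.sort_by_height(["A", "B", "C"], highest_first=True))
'A B C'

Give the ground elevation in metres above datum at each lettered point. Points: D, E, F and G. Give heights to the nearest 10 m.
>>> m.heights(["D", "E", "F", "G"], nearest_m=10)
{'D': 1490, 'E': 1410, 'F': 1560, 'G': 1420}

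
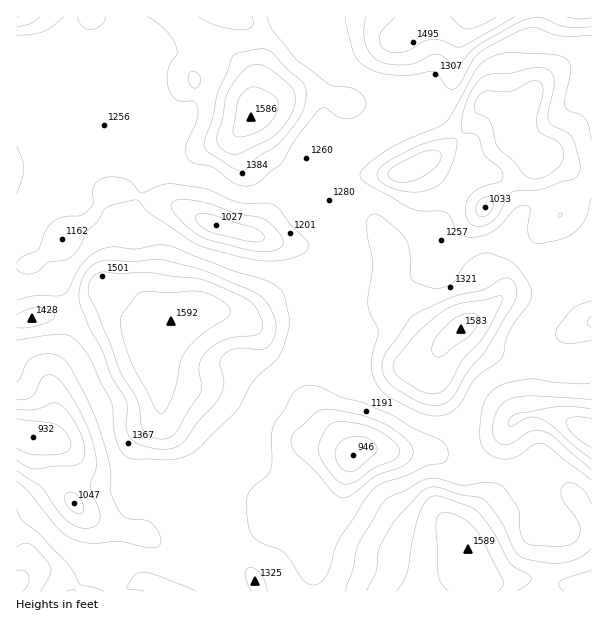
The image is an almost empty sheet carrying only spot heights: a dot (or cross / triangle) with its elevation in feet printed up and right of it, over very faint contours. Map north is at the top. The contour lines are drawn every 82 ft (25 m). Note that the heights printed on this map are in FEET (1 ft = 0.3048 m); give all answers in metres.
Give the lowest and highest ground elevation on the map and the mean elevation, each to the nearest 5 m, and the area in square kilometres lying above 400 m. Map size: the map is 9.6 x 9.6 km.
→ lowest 285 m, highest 485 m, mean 395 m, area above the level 30.9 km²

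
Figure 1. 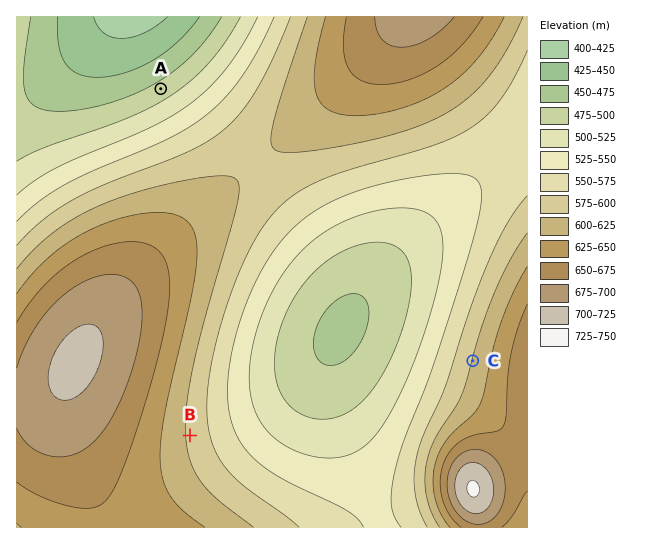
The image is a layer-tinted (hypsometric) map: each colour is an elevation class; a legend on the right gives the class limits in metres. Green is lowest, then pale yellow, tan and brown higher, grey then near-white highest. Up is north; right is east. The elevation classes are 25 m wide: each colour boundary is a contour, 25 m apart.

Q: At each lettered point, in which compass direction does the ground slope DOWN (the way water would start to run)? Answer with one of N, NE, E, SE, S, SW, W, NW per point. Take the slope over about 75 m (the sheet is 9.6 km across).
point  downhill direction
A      NW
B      E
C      W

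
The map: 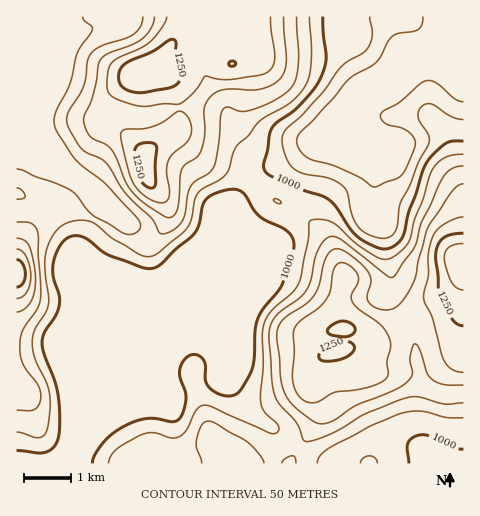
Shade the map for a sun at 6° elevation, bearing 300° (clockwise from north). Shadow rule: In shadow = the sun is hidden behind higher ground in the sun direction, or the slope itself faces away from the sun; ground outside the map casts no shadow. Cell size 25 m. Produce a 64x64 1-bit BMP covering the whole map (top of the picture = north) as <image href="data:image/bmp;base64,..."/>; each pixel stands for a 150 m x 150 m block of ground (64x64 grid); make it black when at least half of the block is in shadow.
<image width="64" height="64" href="data:image/bmp;base64,Qk0+AgAAAAAAAD4AAAAoAAAAQAAAAEAAAAABAAEAAAAAAAACAAATCwAAEwsAAAIAAAAAAAAA////AAAAAAAAAAAAAHgAAA4AAAAAfgAADwAAAAA//wAPgAAAAB//wA/AAAAAH//wD+AAAAAP//gPwAAAAAf/+B/AAAAAA//wP4AAAAAB/+A/AAAAAAD/wB8AAAAAAD/AHgAAAAAAH4AeAAAAAAAGAB4AAAAAAAAAPgAAAAAAAwB/AAAAAAAPAH/gAAAAAAcAf/+AAAAAAgB//4AAAAAAAH//AAAAAAAAf/4AAAAAAAD//gAAAAAAAP/8AAAAAAAA//gAAAAA+AD/8AAAAAD8AP/gAAAAAPgA/+AAAAAAcAB/wA8AAABgAH/AH8AAAAAAf8Af/AAAAAB/wB//wAAAAD/AD//gAAAAH4AH/+AAgAAPgAP/4AHAAAIAA//gAeAAAAAD/8ADwAAAAAP/wAHAAAAAB//AAcAAAAAP/8AAAAAAAA//wAAAAAAAD//gAAAAAAAf//AAAAAAAB//+AAAAAAAH////gAAAAAP////4AAAAAf/n//8AAAAAf8///wAAAAA/z///AAAAAB////4AAAAAH////gAAAAAP3//+AAAAAh+P//4AAAAH/8f//wAAAAH/////AAAAAPH///8AAAAAYP///wAAAAAAB///gAAAACAD//+AAAAAcAH/38AAAABwAf+PwAAAAAAB/4eAAAAAAAH/AwAAAAAAA/4AAAAAAAAD/gAEA=="/>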